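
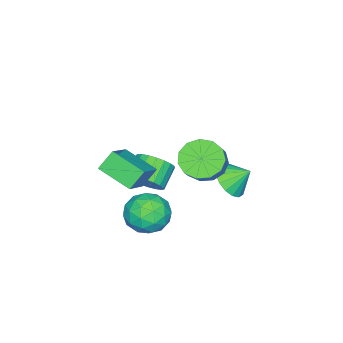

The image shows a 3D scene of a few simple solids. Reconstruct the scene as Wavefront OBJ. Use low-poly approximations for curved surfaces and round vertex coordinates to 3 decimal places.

v 0.327 -2.999 -2.789
v 0.886 -3.436 -2.056
v -0.247 -3.518 -1.239
v -0.807 -3.081 -1.971
v 0.924 -3.024 -1.962
v -0.209 -3.106 -1.145
v 0.859 -2.608 -2.011
v -0.275 -2.69 -1.194
v 0.702 -2.259 -2.195
v -0.432 -2.341 -1.377
v 0.479 -2.039 -2.481
v -0.654 -2.121 -1.663
v 0.231 -1.984 -2.82
v -0.903 -2.066 -2.003
v -0.001 -2.105 -3.154
v -1.135 -2.187 -2.337
v -0.176 -2.38 -3.425
v -1.31 -2.462 -2.607
v -0.264 -2.763 -3.585
v -1.398 -2.845 -2.768
v -0.25 -3.186 -3.608
v -1.384 -3.268 -2.791
v -0.137 -3.577 -3.49
v -1.27 -3.659 -2.672
v 0.057 -3.868 -3.25
v -1.076 -3.95 -2.433
v 0.298 -4.009 -2.93
v -0.836 -4.091 -2.113
v 0.544 -3.975 -2.586
v -0.59 -4.057 -1.769
v 0.752 -3.772 -2.277
v -0.382 -3.854 -1.46
v 1.849 2.553 0.839
v 2.29 3.265 0.189
v 1.531 3.427 1.581
v 1.811 3.23 0.025
v 1.341 3.041 0.047
v 0.987 2.739 0.25
v 0.831 2.395 0.589
v 0.908 2.087 0.985
v 1.2 1.886 1.347
v 1.641 1.837 1.593
v 2.13 1.953 1.666
v 2.554 2.205 1.55
v 2.817 2.538 1.271
v 2.858 2.874 0.893
v 2.668 3.136 0.502
v 2.163 -0.4 -2.448
v 3.17 -0.329 -3.151
v 2.89 -2.031 -1.569
v 3.897 -1.96 -2.272
v 3.695 -1.116 -1.4
v 3.246 -0.108 -1.943
v 2.814 -2.252 -2.777
v 2.365 -1.244 -3.32
v 3.573 -1.474 -3.354
v 4.117 -0.772 -2.503
v 1.943 -1.588 -2.217
v 2.487 -0.886 -1.366
v 2.602 -0.221 -2.877
v 3.458 -2.139 -1.843
v 3.339 -1.643 -1.331
v 3.931 -1.601 -1.744
v 2.647 -0.092 -2.167
v 3.239 -0.05 -2.58
v 3.548 -0.513 -1.55
v 2.821 -2.31 -2.14
v 3.413 -2.268 -2.553
v 2.129 -0.759 -2.976
v 2.721 -0.717 -3.389
v 2.512 -1.847 -3.17
v 3.431 -0.852 -3.409
v 3.859 -1.811 -2.893
v 3.222 -1.983 -3.189
v 2.958 -1.39 -3.509
v 3.751 -0.44 -2.909
v 4.179 -1.399 -2.392
v 4.06 -0.903 -1.88
v 3.796 -0.31 -2.199
v 3.988 -1.113 -3.028
v 1.881 -0.961 -2.328
v 2.309 -1.92 -1.811
v 2.264 -2.05 -2.521
v 2 -1.457 -2.84
v 2.201 -0.549 -1.827
v 2.629 -1.508 -1.311
v 3.102 -0.97 -1.211
v 2.838 -0.377 -1.531
v 2.072 -1.247 -1.692
v 2.655 1.688 2.296
v 3.261 0.83 2.048
v 4.351 1.273 3.176
v 3.745 2.132 3.424
v 3.45 1.282 1.688
v 4.54 1.726 2.815
v 3.386 1.864 1.521
v 4.476 2.308 2.648
v 3.09 2.39 1.6
v 4.18 2.834 2.728
v 2.656 2.693 1.9
v 3.746 3.137 3.028
v 2.222 2.677 2.326
v 3.312 3.121 3.454
v 1.925 2.347 2.743
v 3.015 2.791 3.87
v 1.86 1.808 3.017
v 2.95 2.252 4.145
v 2.048 1.231 3.063
v 3.138 1.674 4.191
v 2.428 0.799 2.865
v 3.518 1.242 3.993
v 2.88 0.649 2.487
v 3.97 1.093 3.615
v 0.525 -2.186 -1.309
v 0.419 -4.014 -0.638
v 2.117 -1.899 -0.276
v 2.012 -3.727 0.395
v 1.208 -2.573 -2.255
v 1.103 -4.401 -1.584
v 2.801 -2.286 -1.222
v 2.695 -4.114 -0.551
f 2 1 5
f 2 5 3
f 3 5 6
f 3 6 4
f 5 1 7
f 5 7 6
f 6 7 8
f 6 8 4
f 7 1 9
f 7 9 8
f 8 9 10
f 8 10 4
f 9 1 11
f 9 11 10
f 10 11 12
f 10 12 4
f 11 1 13
f 11 13 12
f 12 13 14
f 12 14 4
f 13 1 15
f 13 15 14
f 14 15 16
f 14 16 4
f 15 1 17
f 15 17 16
f 16 17 18
f 16 18 4
f 17 1 19
f 17 19 18
f 18 19 20
f 18 20 4
f 19 1 21
f 19 21 20
f 20 21 22
f 20 22 4
f 21 1 23
f 21 23 22
f 22 23 24
f 22 24 4
f 23 1 25
f 23 25 24
f 24 25 26
f 24 26 4
f 25 1 27
f 25 27 26
f 26 27 28
f 26 28 4
f 27 1 29
f 27 29 28
f 28 29 30
f 28 30 4
f 29 1 31
f 29 31 30
f 30 31 32
f 30 32 4
f 31 1 2
f 31 2 32
f 32 2 3
f 32 3 4
f 34 33 36
f 34 36 35
f 36 33 37
f 36 37 35
f 37 33 38
f 37 38 35
f 38 33 39
f 38 39 35
f 39 33 40
f 39 40 35
f 40 33 41
f 40 41 35
f 41 33 42
f 41 42 35
f 42 33 43
f 42 43 35
f 43 33 44
f 43 44 35
f 44 33 45
f 44 45 35
f 45 33 46
f 45 46 35
f 46 33 47
f 46 47 35
f 47 33 34
f 47 34 35
f 48 85 64
f 85 59 88
f 64 88 53
f 85 88 64
f 48 64 60
f 64 53 65
f 60 65 49
f 64 65 60
f 48 60 69
f 60 49 70
f 69 70 55
f 60 70 69
f 48 69 81
f 69 55 84
f 81 84 58
f 69 84 81
f 48 81 85
f 81 58 89
f 85 89 59
f 81 89 85
f 49 65 76
f 65 53 79
f 76 79 57
f 65 79 76
f 53 88 66
f 88 59 87
f 66 87 52
f 88 87 66
f 59 89 86
f 89 58 82
f 86 82 50
f 89 82 86
f 58 84 83
f 84 55 71
f 83 71 54
f 84 71 83
f 55 70 75
f 70 49 72
f 75 72 56
f 70 72 75
f 51 77 63
f 77 57 78
f 63 78 52
f 77 78 63
f 51 63 61
f 63 52 62
f 61 62 50
f 63 62 61
f 51 61 68
f 61 50 67
f 68 67 54
f 61 67 68
f 51 68 73
f 68 54 74
f 73 74 56
f 68 74 73
f 51 73 77
f 73 56 80
f 77 80 57
f 73 80 77
f 52 78 66
f 78 57 79
f 66 79 53
f 78 79 66
f 50 62 86
f 62 52 87
f 86 87 59
f 62 87 86
f 54 67 83
f 67 50 82
f 83 82 58
f 67 82 83
f 56 74 75
f 74 54 71
f 75 71 55
f 74 71 75
f 57 80 76
f 80 56 72
f 76 72 49
f 80 72 76
f 91 90 94
f 91 94 92
f 92 94 95
f 92 95 93
f 94 90 96
f 94 96 95
f 95 96 97
f 95 97 93
f 96 90 98
f 96 98 97
f 97 98 99
f 97 99 93
f 98 90 100
f 98 100 99
f 99 100 101
f 99 101 93
f 100 90 102
f 100 102 101
f 101 102 103
f 101 103 93
f 102 90 104
f 102 104 103
f 103 104 105
f 103 105 93
f 104 90 106
f 104 106 105
f 105 106 107
f 105 107 93
f 106 90 108
f 106 108 107
f 107 108 109
f 107 109 93
f 108 90 110
f 108 110 109
f 109 110 111
f 109 111 93
f 110 90 112
f 110 112 111
f 111 112 113
f 111 113 93
f 112 90 91
f 112 91 113
f 113 91 92
f 113 92 93
f 115 117 114
f 118 115 114
f 114 117 116
f 116 118 114
f 115 121 117
f 119 115 118
f 119 121 115
f 117 121 116
f 120 118 116
f 116 121 120
f 120 119 118
f 121 119 120



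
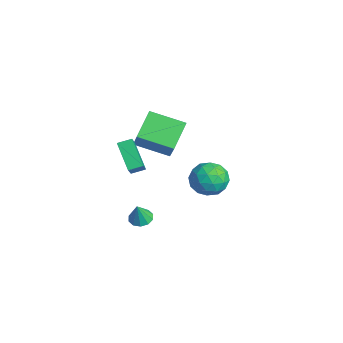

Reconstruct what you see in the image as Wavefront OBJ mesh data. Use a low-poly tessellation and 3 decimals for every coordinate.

v -0.51 -3.699 3.057
v 0.648 -4.231 4.27
v -0.386 -2.91 3.284
v 0.773 -3.443 4.497
v 0.847 -3.557 1.823
v 2.006 -4.09 3.036
v 0.972 -2.769 2.05
v 2.13 -3.301 3.263
v -4.88 3.221 -3.394
v -4.085 3.512 -4.301
v -3.615 1.808 -2.739
v -2.82 2.099 -3.646
v -3.019 2.896 -2.716
v -3.801 3.77 -3.121
v -3.899 1.55 -3.919
v -4.681 2.424 -4.324
v -3.479 2.48 -4.626
v -2.935 3.311 -3.882
v -4.765 2.009 -3.158
v -4.221 2.84 -2.414
v -4.594 3.491 -3.905
v -3.106 1.829 -3.135
v -3.223 2.298 -2.588
v -2.756 2.469 -3.122
v -4.427 3.642 -3.212
v -3.96 3.813 -3.745
v -3.333 3.451 -2.813
v -3.74 1.507 -3.295
v -3.273 1.678 -3.828
v -4.944 2.851 -3.918
v -4.477 3.022 -4.452
v -4.367 1.869 -4.227
v -3.77 3.055 -4.629
v -3.026 2.224 -4.244
v -3.661 1.902 -4.404
v -4.12 2.415 -4.642
v -3.451 3.544 -4.192
v -2.707 2.713 -3.807
v -2.824 3.181 -3.26
v -3.283 3.695 -3.499
v -3.094 2.937 -4.383
v -4.993 2.607 -3.233
v -4.249 1.776 -2.848
v -4.417 1.625 -3.541
v -4.876 2.139 -3.78
v -4.674 3.096 -2.796
v -3.93 2.265 -2.411
v -3.58 2.905 -2.398
v -4.039 3.418 -2.636
v -4.606 2.383 -2.657
v -0.311 -2.645 -2.865
v 0.354 -2.452 -2.969
v -0.029 -2.955 -1.635
v 0.135 -2.106 -2.831
v -0.255 -1.965 -2.706
v -0.666 -2.084 -2.643
v -0.941 -2.417 -2.664
v -0.976 -2.837 -2.762
v -0.756 -3.184 -2.9
v -0.366 -3.324 -3.024
v 0.045 -3.205 -3.088
v 0.32 -2.872 -3.067
v -2.702 -2.231 1.426
v -1.467 -2.435 2.921
v -3.821 -1.117 2.501
v -2.586 -1.321 3.996
v -1.614 -0.499 0.764
v -0.379 -0.703 2.259
v -2.733 0.615 1.839
v -1.498 0.411 3.334
f 2 4 1
f 5 2 1
f 1 4 3
f 3 5 1
f 2 8 4
f 6 2 5
f 6 8 2
f 4 8 3
f 7 5 3
f 3 8 7
f 7 6 5
f 8 6 7
f 9 46 25
f 46 20 49
f 25 49 14
f 46 49 25
f 9 25 21
f 25 14 26
f 21 26 10
f 25 26 21
f 9 21 30
f 21 10 31
f 30 31 16
f 21 31 30
f 9 30 42
f 30 16 45
f 42 45 19
f 30 45 42
f 9 42 46
f 42 19 50
f 46 50 20
f 42 50 46
f 10 26 37
f 26 14 40
f 37 40 18
f 26 40 37
f 14 49 27
f 49 20 48
f 27 48 13
f 49 48 27
f 20 50 47
f 50 19 43
f 47 43 11
f 50 43 47
f 19 45 44
f 45 16 32
f 44 32 15
f 45 32 44
f 16 31 36
f 31 10 33
f 36 33 17
f 31 33 36
f 12 38 24
f 38 18 39
f 24 39 13
f 38 39 24
f 12 24 22
f 24 13 23
f 22 23 11
f 24 23 22
f 12 22 29
f 22 11 28
f 29 28 15
f 22 28 29
f 12 29 34
f 29 15 35
f 34 35 17
f 29 35 34
f 12 34 38
f 34 17 41
f 38 41 18
f 34 41 38
f 13 39 27
f 39 18 40
f 27 40 14
f 39 40 27
f 11 23 47
f 23 13 48
f 47 48 20
f 23 48 47
f 15 28 44
f 28 11 43
f 44 43 19
f 28 43 44
f 17 35 36
f 35 15 32
f 36 32 16
f 35 32 36
f 18 41 37
f 41 17 33
f 37 33 10
f 41 33 37
f 52 51 54
f 52 54 53
f 54 51 55
f 54 55 53
f 55 51 56
f 55 56 53
f 56 51 57
f 56 57 53
f 57 51 58
f 57 58 53
f 58 51 59
f 58 59 53
f 59 51 60
f 59 60 53
f 60 51 61
f 60 61 53
f 61 51 62
f 61 62 53
f 62 51 52
f 62 52 53
f 64 66 63
f 67 64 63
f 63 66 65
f 65 67 63
f 64 70 66
f 68 64 67
f 68 70 64
f 66 70 65
f 69 67 65
f 65 70 69
f 69 68 67
f 70 68 69



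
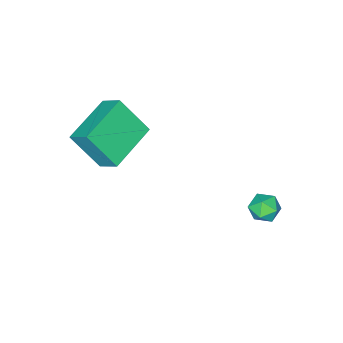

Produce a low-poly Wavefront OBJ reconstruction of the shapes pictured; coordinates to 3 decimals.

v -0.312 -1.676 1.871
v 0.19 -2.707 3.284
v -0.347 -0.793 2.527
v 0.156 -1.825 3.94
v 1.724 -1.275 1.44
v 2.227 -2.307 2.853
v 1.69 -0.393 2.096
v 2.192 -1.424 3.509
v -2.743 3.461 -1.228
v -2.148 3.162 -1.424
v -3.312 2.558 -1.576
v -2.717 2.259 -1.772
v -2.853 2.351 -1.098
v -2.501 2.909 -0.883
v -2.959 2.811 -2.117
v -2.607 3.369 -1.902
v -2.282 2.76 -1.974
v -2.216 2.476 -1.344
v -3.244 3.244 -1.656
v -3.178 2.96 -1.026
f 2 4 1
f 5 2 1
f 1 4 3
f 3 5 1
f 2 8 4
f 6 2 5
f 6 8 2
f 4 8 3
f 7 5 3
f 3 8 7
f 7 6 5
f 8 6 7
f 9 20 14
f 9 14 10
f 9 10 16
f 9 16 19
f 9 19 20
f 10 14 18
f 14 20 13
f 20 19 11
f 19 16 15
f 16 10 17
f 12 18 13
f 12 13 11
f 12 11 15
f 12 15 17
f 12 17 18
f 13 18 14
f 11 13 20
f 15 11 19
f 17 15 16
f 18 17 10



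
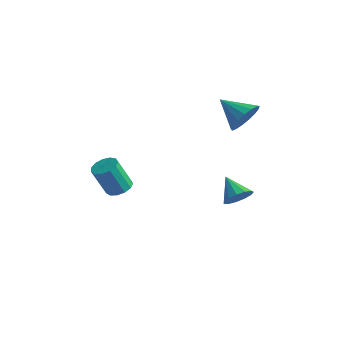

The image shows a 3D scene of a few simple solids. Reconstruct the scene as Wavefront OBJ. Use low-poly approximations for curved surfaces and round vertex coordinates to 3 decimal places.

v 2.034 -3.598 -0.645
v 2.474 -3.223 -0.395
v 2.086 -3.707 1.015
v 1.646 -4.082 0.765
v 2.176 -3.03 -0.411
v 1.788 -3.515 0.999
v 1.833 -3.018 -0.501
v 1.445 -3.503 0.909
v 1.554 -3.19 -0.637
v 1.166 -3.675 0.773
v 1.427 -3.492 -0.775
v 1.039 -3.976 0.634
v 1.493 -3.827 -0.872
v 1.105 -4.311 0.537
v 1.731 -4.089 -0.897
v 1.343 -4.573 0.513
v 2.065 -4.196 -0.842
v 1.677 -4.68 0.568
v 2.389 -4.112 -0.724
v 2.001 -4.596 0.686
v 2.601 -3.866 -0.581
v 2.213 -4.35 0.829
v 2.632 -3.534 -0.458
v 2.244 -4.018 0.951
v 4.595 1.619 2.248
v 4.967 1.917 3
v 3.265 1.501 2.952
v 4.833 2.271 2.805
v 4.644 2.476 2.483
v 4.444 2.484 2.106
v 4.279 2.294 1.763
v 4.186 1.95 1.53
v 4.187 1.529 1.462
v 4.282 1.129 1.574
v 4.448 0.841 1.84
v 4.648 0.731 2.2
v 4.836 0.825 2.571
v 4.969 1.1 2.867
v 5.016 1.494 3.022
v 4.452 1.417 -2.789
v 4.918 1.733 -2.308
v 3.448 1.743 -2.031
v 4.809 2.03 -2.58
v 4.588 2.133 -2.918
v 4.323 2.008 -3.215
v 4.099 1.696 -3.377
v 3.988 1.295 -3.352
v 4.024 0.932 -3.148
v 4.196 0.724 -2.831
v 4.449 0.736 -2.5
v 4.704 0.964 -2.261
v 4.878 1.336 -2.189
f 2 1 5
f 2 5 3
f 3 5 6
f 3 6 4
f 5 1 7
f 5 7 6
f 6 7 8
f 6 8 4
f 7 1 9
f 7 9 8
f 8 9 10
f 8 10 4
f 9 1 11
f 9 11 10
f 10 11 12
f 10 12 4
f 11 1 13
f 11 13 12
f 12 13 14
f 12 14 4
f 13 1 15
f 13 15 14
f 14 15 16
f 14 16 4
f 15 1 17
f 15 17 16
f 16 17 18
f 16 18 4
f 17 1 19
f 17 19 18
f 18 19 20
f 18 20 4
f 19 1 21
f 19 21 20
f 20 21 22
f 20 22 4
f 21 1 23
f 21 23 22
f 22 23 24
f 22 24 4
f 23 1 2
f 23 2 24
f 24 2 3
f 24 3 4
f 26 25 28
f 26 28 27
f 28 25 29
f 28 29 27
f 29 25 30
f 29 30 27
f 30 25 31
f 30 31 27
f 31 25 32
f 31 32 27
f 32 25 33
f 32 33 27
f 33 25 34
f 33 34 27
f 34 25 35
f 34 35 27
f 35 25 36
f 35 36 27
f 36 25 37
f 36 37 27
f 37 25 38
f 37 38 27
f 38 25 39
f 38 39 27
f 39 25 26
f 39 26 27
f 41 40 43
f 41 43 42
f 43 40 44
f 43 44 42
f 44 40 45
f 44 45 42
f 45 40 46
f 45 46 42
f 46 40 47
f 46 47 42
f 47 40 48
f 47 48 42
f 48 40 49
f 48 49 42
f 49 40 50
f 49 50 42
f 50 40 51
f 50 51 42
f 51 40 52
f 51 52 42
f 52 40 41
f 52 41 42



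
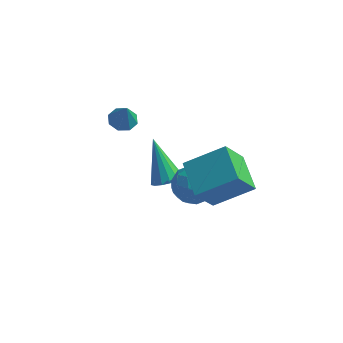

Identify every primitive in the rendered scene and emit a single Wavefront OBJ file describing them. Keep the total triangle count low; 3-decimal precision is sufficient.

v 0.924 2.363 -3.393
v 1.242 1.929 -3.028
v 0.056 3.077 -1.787
v 1.444 2.199 -3.039
v 1.506 2.512 -3.145
v 1.412 2.785 -3.317
v 1.187 2.945 -3.51
v 0.892 2.949 -3.671
v 0.605 2.796 -3.758
v 0.404 2.527 -3.747
v 0.341 2.214 -3.641
v 0.435 1.94 -3.469
v 0.66 1.78 -3.276
v 0.955 1.776 -3.115
v 3.262 1.047 -2.789
v 2.885 0.165 -1.471
v 2.34 2.198 -2.282
v 1.963 1.316 -0.965
v 4.637 1.764 -1.915
v 4.26 0.882 -0.598
v 3.715 2.915 -1.409
v 3.338 2.033 -0.091
v -0.954 2.601 -0.527
v -0.587 3.05 -0.507
v -0.666 2.319 0.507
v -0.994 3.157 -0.364
v -1.377 2.938 -0.317
v -1.513 2.522 -0.393
v -1.321 2.153 -0.547
v -0.915 2.046 -0.69
v -0.531 2.265 -0.737
v -0.396 2.681 -0.661
v 1.297 1.863 -3.237
v 1.743 2.516 -3.675
v 2.417 1.724 -2.305
v 2.863 2.377 -2.743
v 2.123 2.578 -2.264
v 1.431 2.664 -2.84
v 2.729 1.576 -3.14
v 2.037 1.662 -3.716
v 2.628 2.339 -3.616
v 2.253 2.958 -3.074
v 1.907 1.282 -2.906
v 1.532 1.901 -2.364
v 1.422 2.201 -3.538
v 2.738 2.039 -2.442
v 2.303 2.157 -2.16
v 2.565 2.541 -2.418
v 1.239 2.288 -3.047
v 1.501 2.672 -3.304
v 1.724 2.709 -2.475
v 2.659 1.568 -2.676
v 2.921 1.952 -2.933
v 1.595 1.699 -3.562
v 1.857 2.083 -3.82
v 2.436 1.531 -3.505
v 2.204 2.481 -3.76
v 2.862 2.4 -3.213
v 2.784 1.929 -3.446
v 2.377 1.979 -3.785
v 1.984 2.845 -3.442
v 2.642 2.764 -2.894
v 2.207 2.882 -2.612
v 1.8 2.932 -2.951
v 2.504 2.741 -3.407
v 1.518 1.476 -3.086
v 2.176 1.395 -2.538
v 2.36 1.308 -3.029
v 1.953 1.358 -3.368
v 1.298 1.84 -2.767
v 1.956 1.759 -2.22
v 1.783 2.261 -2.195
v 1.376 2.311 -2.534
v 1.656 1.499 -2.573
f 2 1 4
f 2 4 3
f 4 1 5
f 4 5 3
f 5 1 6
f 5 6 3
f 6 1 7
f 6 7 3
f 7 1 8
f 7 8 3
f 8 1 9
f 8 9 3
f 9 1 10
f 9 10 3
f 10 1 11
f 10 11 3
f 11 1 12
f 11 12 3
f 12 1 13
f 12 13 3
f 13 1 14
f 13 14 3
f 14 1 2
f 14 2 3
f 16 18 15
f 19 16 15
f 15 18 17
f 17 19 15
f 16 22 18
f 20 16 19
f 20 22 16
f 18 22 17
f 21 19 17
f 17 22 21
f 21 20 19
f 22 20 21
f 24 23 26
f 24 26 25
f 26 23 27
f 26 27 25
f 27 23 28
f 27 28 25
f 28 23 29
f 28 29 25
f 29 23 30
f 29 30 25
f 30 23 31
f 30 31 25
f 31 23 32
f 31 32 25
f 32 23 24
f 32 24 25
f 33 70 49
f 70 44 73
f 49 73 38
f 70 73 49
f 33 49 45
f 49 38 50
f 45 50 34
f 49 50 45
f 33 45 54
f 45 34 55
f 54 55 40
f 45 55 54
f 33 54 66
f 54 40 69
f 66 69 43
f 54 69 66
f 33 66 70
f 66 43 74
f 70 74 44
f 66 74 70
f 34 50 61
f 50 38 64
f 61 64 42
f 50 64 61
f 38 73 51
f 73 44 72
f 51 72 37
f 73 72 51
f 44 74 71
f 74 43 67
f 71 67 35
f 74 67 71
f 43 69 68
f 69 40 56
f 68 56 39
f 69 56 68
f 40 55 60
f 55 34 57
f 60 57 41
f 55 57 60
f 36 62 48
f 62 42 63
f 48 63 37
f 62 63 48
f 36 48 46
f 48 37 47
f 46 47 35
f 48 47 46
f 36 46 53
f 46 35 52
f 53 52 39
f 46 52 53
f 36 53 58
f 53 39 59
f 58 59 41
f 53 59 58
f 36 58 62
f 58 41 65
f 62 65 42
f 58 65 62
f 37 63 51
f 63 42 64
f 51 64 38
f 63 64 51
f 35 47 71
f 47 37 72
f 71 72 44
f 47 72 71
f 39 52 68
f 52 35 67
f 68 67 43
f 52 67 68
f 41 59 60
f 59 39 56
f 60 56 40
f 59 56 60
f 42 65 61
f 65 41 57
f 61 57 34
f 65 57 61



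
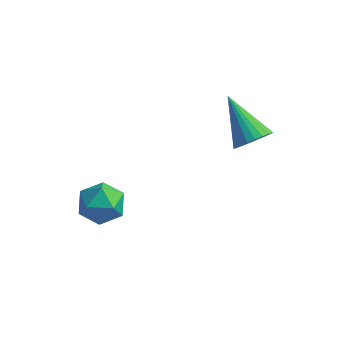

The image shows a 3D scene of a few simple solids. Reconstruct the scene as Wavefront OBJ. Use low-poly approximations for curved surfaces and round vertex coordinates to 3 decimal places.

v 1.706 2.812 -1.106
v 2.126 2.595 -0.461
v 0.274 3.768 0.146
v 2.254 2.872 -0.526
v 2.298 3.14 -0.68
v 2.253 3.358 -0.899
v 2.124 3.493 -1.149
v 1.931 3.524 -1.393
v 1.704 3.447 -1.593
v 1.478 3.273 -1.719
v 1.286 3.028 -1.752
v 1.159 2.751 -1.686
v 1.114 2.483 -1.533
v 1.16 2.265 -1.314
v 1.289 2.131 -1.063
v 1.482 2.1 -0.82
v 1.708 2.177 -0.62
v 1.935 2.351 -0.494
v -2.682 -0.7 -2.167
v -2.176 -0.721 -2.992
v -2.584 -2.259 -2.068
v -2.078 -2.28 -2.893
v -1.685 -1.905 -2.093
v -1.745 -0.941 -2.154
v -3.015 -2.039 -2.906
v -3.075 -1.075 -2.967
v -2.382 -1.548 -3.448
v -1.56 -1.465 -2.946
v -3.2 -1.515 -2.114
v -2.378 -1.432 -1.612
f 2 1 4
f 2 4 3
f 4 1 5
f 4 5 3
f 5 1 6
f 5 6 3
f 6 1 7
f 6 7 3
f 7 1 8
f 7 8 3
f 8 1 9
f 8 9 3
f 9 1 10
f 9 10 3
f 10 1 11
f 10 11 3
f 11 1 12
f 11 12 3
f 12 1 13
f 12 13 3
f 13 1 14
f 13 14 3
f 14 1 15
f 14 15 3
f 15 1 16
f 15 16 3
f 16 1 17
f 16 17 3
f 17 1 18
f 17 18 3
f 18 1 2
f 18 2 3
f 19 30 24
f 19 24 20
f 19 20 26
f 19 26 29
f 19 29 30
f 20 24 28
f 24 30 23
f 30 29 21
f 29 26 25
f 26 20 27
f 22 28 23
f 22 23 21
f 22 21 25
f 22 25 27
f 22 27 28
f 23 28 24
f 21 23 30
f 25 21 29
f 27 25 26
f 28 27 20



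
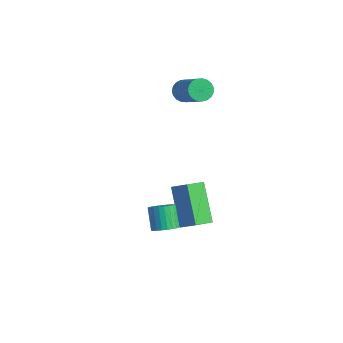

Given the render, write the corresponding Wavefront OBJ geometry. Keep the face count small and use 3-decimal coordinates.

v 1.534 0.037 -3.429
v 1.628 -0.967 -2.875
v 2.159 0.337 -2.99
v 2.253 -0.667 -2.437
v 2.787 -0.593 -4.783
v 2.881 -1.597 -4.23
v 3.412 -0.293 -4.345
v 3.506 -1.297 -3.791
v -0.597 1.705 0.312
v -0.304 2.131 0.095
v 1.09 1.78 1.292
v 0.797 1.355 1.508
v -0.424 2.236 0.265
v 0.97 1.885 1.462
v -0.573 2.249 0.443
v 0.821 1.899 1.64
v -0.727 2.168 0.599
v 0.667 1.818 1.795
v -0.858 2.007 0.704
v 0.536 1.657 1.901
v -0.944 1.794 0.742
v 0.45 1.444 1.939
v -0.97 1.566 0.705
v 0.424 1.216 1.902
v -0.931 1.361 0.601
v 0.462 1.011 1.797
v -0.835 1.216 0.446
v 0.559 0.866 1.643
v -0.698 1.156 0.268
v 0.696 0.806 1.465
v -0.543 1.19 0.098
v 0.851 0.84 1.294
v -0.397 1.314 -0.036
v 0.997 0.964 1.161
v -0.286 1.505 -0.109
v 1.108 1.155 1.088
v -0.229 1.731 -0.11
v 1.165 1.38 1.087
v -0.235 1.952 -0.037
v 1.159 1.602 1.159
v 4.226 -3.516 -1.959
v 4.661 -3.504 -1.622
v 4.049 -3.153 -0.844
v 3.614 -3.164 -1.181
v 4.667 -3.307 -1.706
v 4.056 -2.956 -0.928
v 4.607 -3.141 -1.828
v 3.995 -2.79 -1.05
v 4.489 -3.032 -1.97
v 3.877 -2.681 -1.193
v 4.33 -2.997 -2.111
v 3.718 -2.646 -1.333
v 4.156 -3.041 -2.228
v 3.544 -2.69 -1.45
v 3.992 -3.157 -2.304
v 3.38 -2.806 -1.527
v 3.864 -3.328 -2.328
v 3.252 -2.977 -1.55
v 3.791 -3.527 -2.296
v 3.179 -3.176 -1.518
v 3.784 -3.724 -2.212
v 3.173 -3.373 -1.434
v 3.845 -3.89 -2.09
v 3.233 -3.539 -1.312
v 3.963 -3.999 -1.947
v 3.351 -3.648 -1.17
v 4.122 -4.034 -1.807
v 3.51 -3.683 -1.029
v 4.296 -3.99 -1.69
v 3.684 -3.639 -0.912
v 4.46 -3.874 -1.613
v 3.848 -3.523 -0.836
v 4.588 -3.703 -1.59
v 3.976 -3.352 -0.812
f 2 4 1
f 5 2 1
f 1 4 3
f 3 5 1
f 2 8 4
f 6 2 5
f 6 8 2
f 4 8 3
f 7 5 3
f 3 8 7
f 7 6 5
f 8 6 7
f 10 9 13
f 10 13 11
f 11 13 14
f 11 14 12
f 13 9 15
f 13 15 14
f 14 15 16
f 14 16 12
f 15 9 17
f 15 17 16
f 16 17 18
f 16 18 12
f 17 9 19
f 17 19 18
f 18 19 20
f 18 20 12
f 19 9 21
f 19 21 20
f 20 21 22
f 20 22 12
f 21 9 23
f 21 23 22
f 22 23 24
f 22 24 12
f 23 9 25
f 23 25 24
f 24 25 26
f 24 26 12
f 25 9 27
f 25 27 26
f 26 27 28
f 26 28 12
f 27 9 29
f 27 29 28
f 28 29 30
f 28 30 12
f 29 9 31
f 29 31 30
f 30 31 32
f 30 32 12
f 31 9 33
f 31 33 32
f 32 33 34
f 32 34 12
f 33 9 35
f 33 35 34
f 34 35 36
f 34 36 12
f 35 9 37
f 35 37 36
f 36 37 38
f 36 38 12
f 37 9 39
f 37 39 38
f 38 39 40
f 38 40 12
f 39 9 10
f 39 10 40
f 40 10 11
f 40 11 12
f 42 41 45
f 42 45 43
f 43 45 46
f 43 46 44
f 45 41 47
f 45 47 46
f 46 47 48
f 46 48 44
f 47 41 49
f 47 49 48
f 48 49 50
f 48 50 44
f 49 41 51
f 49 51 50
f 50 51 52
f 50 52 44
f 51 41 53
f 51 53 52
f 52 53 54
f 52 54 44
f 53 41 55
f 53 55 54
f 54 55 56
f 54 56 44
f 55 41 57
f 55 57 56
f 56 57 58
f 56 58 44
f 57 41 59
f 57 59 58
f 58 59 60
f 58 60 44
f 59 41 61
f 59 61 60
f 60 61 62
f 60 62 44
f 61 41 63
f 61 63 62
f 62 63 64
f 62 64 44
f 63 41 65
f 63 65 64
f 64 65 66
f 64 66 44
f 65 41 67
f 65 67 66
f 66 67 68
f 66 68 44
f 67 41 69
f 67 69 68
f 68 69 70
f 68 70 44
f 69 41 71
f 69 71 70
f 70 71 72
f 70 72 44
f 71 41 73
f 71 73 72
f 72 73 74
f 72 74 44
f 73 41 42
f 73 42 74
f 74 42 43
f 74 43 44



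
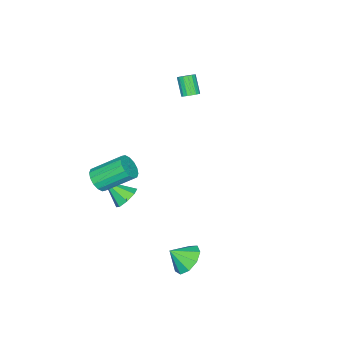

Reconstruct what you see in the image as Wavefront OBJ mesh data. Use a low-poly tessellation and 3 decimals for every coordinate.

v 3.379 2.389 -4.118
v 4.175 2.992 -4.068
v 3.901 1.631 -3.302
v 3.712 3.177 -3.599
v 3.093 2.993 -3.373
v 2.608 2.526 -3.496
v 2.483 1.996 -3.909
v 2.778 1.649 -4.42
v 3.353 1.649 -4.79
v 3.941 1.995 -4.845
v 4.265 2.525 -4.56
v 2.79 -3.503 -0.741
v 3.221 -2.955 -1.113
v 2.401 -1.509 0.069
v 1.97 -2.057 0.441
v 2.872 -2.978 -1.326
v 2.052 -1.532 -0.143
v 2.502 -3.142 -1.382
v 1.682 -1.696 -0.2
v 2.209 -3.403 -1.267
v 1.389 -1.957 -0.084
v 2.071 -3.69 -1.01
v 1.251 -2.244 0.172
v 2.126 -3.928 -0.682
v 1.307 -2.482 0.5
v 2.359 -4.051 -0.369
v 1.539 -2.605 0.813
v 2.708 -4.028 -0.157
v 1.888 -2.582 1.026
v 3.078 -3.864 -0.1
v 2.258 -2.418 1.082
v 3.371 -3.603 -0.216
v 2.551 -2.157 0.967
v 3.509 -3.316 -0.472
v 2.689 -1.87 0.71
v 3.453 -3.078 -0.8
v 2.634 -1.632 0.382
v 0.957 -2.948 -3.484
v 1.769 -2.877 -3.573
v 1.183 -4.232 -2.456
v 1.548 -2.533 -3.096
v 0.981 -2.433 -2.847
v 0.4 -2.635 -2.97
v 0.145 -3.02 -3.395
v 0.365 -3.363 -3.872
v 0.932 -3.463 -4.122
v 1.514 -3.262 -3.998
v -3.661 -1.767 2.509
v -3.357 -1.494 2.831
v -3.875 -2.101 3.833
v -4.179 -2.373 3.511
v -3.562 -1.354 2.81
v -4.08 -1.961 3.812
v -3.79 -1.309 2.72
v -4.307 -1.916 3.722
v -3.988 -1.369 2.582
v -4.505 -1.975 3.583
v -4.111 -1.519 2.427
v -4.629 -2.126 3.428
v -4.131 -1.727 2.291
v -4.649 -2.333 3.292
v -4.044 -1.943 2.205
v -4.561 -2.55 3.206
v -3.869 -2.119 2.188
v -4.386 -2.726 3.19
v -3.646 -2.215 2.246
v -4.164 -2.821 3.247
v -3.427 -2.207 2.363
v -3.944 -2.814 3.365
v -3.261 -2.099 2.515
v -3.779 -2.706 3.516
v -3.188 -1.915 2.664
v -3.705 -2.521 3.666
v -3.222 -1.696 2.779
v -3.74 -2.303 3.78
f 2 1 4
f 2 4 3
f 4 1 5
f 4 5 3
f 5 1 6
f 5 6 3
f 6 1 7
f 6 7 3
f 7 1 8
f 7 8 3
f 8 1 9
f 8 9 3
f 9 1 10
f 9 10 3
f 10 1 11
f 10 11 3
f 11 1 2
f 11 2 3
f 13 12 16
f 13 16 14
f 14 16 17
f 14 17 15
f 16 12 18
f 16 18 17
f 17 18 19
f 17 19 15
f 18 12 20
f 18 20 19
f 19 20 21
f 19 21 15
f 20 12 22
f 20 22 21
f 21 22 23
f 21 23 15
f 22 12 24
f 22 24 23
f 23 24 25
f 23 25 15
f 24 12 26
f 24 26 25
f 25 26 27
f 25 27 15
f 26 12 28
f 26 28 27
f 27 28 29
f 27 29 15
f 28 12 30
f 28 30 29
f 29 30 31
f 29 31 15
f 30 12 32
f 30 32 31
f 31 32 33
f 31 33 15
f 32 12 34
f 32 34 33
f 33 34 35
f 33 35 15
f 34 12 36
f 34 36 35
f 35 36 37
f 35 37 15
f 36 12 13
f 36 13 37
f 37 13 14
f 37 14 15
f 39 38 41
f 39 41 40
f 41 38 42
f 41 42 40
f 42 38 43
f 42 43 40
f 43 38 44
f 43 44 40
f 44 38 45
f 44 45 40
f 45 38 46
f 45 46 40
f 46 38 47
f 46 47 40
f 47 38 39
f 47 39 40
f 49 48 52
f 49 52 50
f 50 52 53
f 50 53 51
f 52 48 54
f 52 54 53
f 53 54 55
f 53 55 51
f 54 48 56
f 54 56 55
f 55 56 57
f 55 57 51
f 56 48 58
f 56 58 57
f 57 58 59
f 57 59 51
f 58 48 60
f 58 60 59
f 59 60 61
f 59 61 51
f 60 48 62
f 60 62 61
f 61 62 63
f 61 63 51
f 62 48 64
f 62 64 63
f 63 64 65
f 63 65 51
f 64 48 66
f 64 66 65
f 65 66 67
f 65 67 51
f 66 48 68
f 66 68 67
f 67 68 69
f 67 69 51
f 68 48 70
f 68 70 69
f 69 70 71
f 69 71 51
f 70 48 72
f 70 72 71
f 71 72 73
f 71 73 51
f 72 48 74
f 72 74 73
f 73 74 75
f 73 75 51
f 74 48 49
f 74 49 75
f 75 49 50
f 75 50 51



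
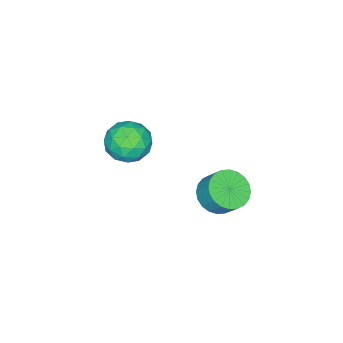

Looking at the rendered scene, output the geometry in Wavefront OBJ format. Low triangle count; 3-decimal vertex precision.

v -0.028 -0.283 0.467
v 0.774 -1.127 0.753
v -1.154 -1.633 -0.353
v -0.352 -2.477 -0.067
v -0.987 -1.937 0.795
v -0.291 -1.103 1.301
v -0.089 -1.657 -0.901
v 0.607 -0.823 -0.395
v 0.737 -1.976 -0.093
v 0.182 -2.149 0.956
v -0.562 -0.611 -0.556
v -1.117 -0.784 0.493
v 0.472 -0.587 0.682
v -0.852 -2.173 -0.282
v -1.225 -1.856 0.225
v -0.754 -2.352 0.393
v -0.154 -0.572 1.004
v 0.317 -1.068 1.172
v -0.718 -1.544 1.197
v -0.697 -1.692 -0.772
v -0.226 -2.188 -0.604
v 0.374 -0.408 0.007
v 0.845 -0.904 0.175
v 0.338 -1.216 -0.797
v 0.922 -1.581 0.353
v 0.26 -2.375 -0.129
v 0.414 -1.893 -0.619
v 0.823 -1.403 -0.322
v 0.595 -1.683 0.969
v -0.067 -2.476 0.487
v -0.44 -2.159 0.994
v -0.031 -1.669 1.291
v 0.573 -2.182 0.472
v -0.313 -0.284 -0.087
v -0.975 -1.077 -0.569
v -0.349 -1.091 -0.891
v 0.06 -0.601 -0.594
v -0.64 -0.385 0.529
v -1.302 -1.179 0.047
v -1.203 -1.357 0.722
v -0.794 -0.867 1.019
v -0.953 -0.578 -0.072
v -0.23 3.497 -0.928
v 0.813 3.387 -0.994
v 0.952 4.133 -0.039
v -0.09 4.243 0.028
v 0.751 3.711 -1.237
v 0.89 4.457 -0.282
v 0.54 4.002 -1.434
v 0.679 4.748 -0.479
v 0.211 4.216 -1.553
v 0.351 4.962 -0.598
v -0.184 4.32 -1.577
v -0.045 5.067 -0.622
v -0.586 4.3 -1.503
v -0.447 5.046 -0.548
v -0.934 4.157 -1.34
v -0.795 4.903 -0.385
v -1.175 3.913 -1.115
v -1.036 4.66 -0.16
v -1.272 3.607 -0.861
v -1.133 4.353 0.094
v -1.21 3.283 -0.618
v -1.071 4.029 0.337
v -0.999 2.992 -0.421
v -0.86 3.738 0.534
v -0.671 2.778 -0.302
v -0.531 3.524 0.653
v -0.275 2.673 -0.278
v -0.136 3.42 0.677
v 0.127 2.694 -0.352
v 0.266 3.44 0.603
v 0.475 2.837 -0.515
v 0.614 3.583 0.44
v 0.716 3.08 -0.74
v 0.855 3.827 0.215
f 1 38 17
f 38 12 41
f 17 41 6
f 38 41 17
f 1 17 13
f 17 6 18
f 13 18 2
f 17 18 13
f 1 13 22
f 13 2 23
f 22 23 8
f 13 23 22
f 1 22 34
f 22 8 37
f 34 37 11
f 22 37 34
f 1 34 38
f 34 11 42
f 38 42 12
f 34 42 38
f 2 18 29
f 18 6 32
f 29 32 10
f 18 32 29
f 6 41 19
f 41 12 40
f 19 40 5
f 41 40 19
f 12 42 39
f 42 11 35
f 39 35 3
f 42 35 39
f 11 37 36
f 37 8 24
f 36 24 7
f 37 24 36
f 8 23 28
f 23 2 25
f 28 25 9
f 23 25 28
f 4 30 16
f 30 10 31
f 16 31 5
f 30 31 16
f 4 16 14
f 16 5 15
f 14 15 3
f 16 15 14
f 4 14 21
f 14 3 20
f 21 20 7
f 14 20 21
f 4 21 26
f 21 7 27
f 26 27 9
f 21 27 26
f 4 26 30
f 26 9 33
f 30 33 10
f 26 33 30
f 5 31 19
f 31 10 32
f 19 32 6
f 31 32 19
f 3 15 39
f 15 5 40
f 39 40 12
f 15 40 39
f 7 20 36
f 20 3 35
f 36 35 11
f 20 35 36
f 9 27 28
f 27 7 24
f 28 24 8
f 27 24 28
f 10 33 29
f 33 9 25
f 29 25 2
f 33 25 29
f 44 43 47
f 44 47 45
f 45 47 48
f 45 48 46
f 47 43 49
f 47 49 48
f 48 49 50
f 48 50 46
f 49 43 51
f 49 51 50
f 50 51 52
f 50 52 46
f 51 43 53
f 51 53 52
f 52 53 54
f 52 54 46
f 53 43 55
f 53 55 54
f 54 55 56
f 54 56 46
f 55 43 57
f 55 57 56
f 56 57 58
f 56 58 46
f 57 43 59
f 57 59 58
f 58 59 60
f 58 60 46
f 59 43 61
f 59 61 60
f 60 61 62
f 60 62 46
f 61 43 63
f 61 63 62
f 62 63 64
f 62 64 46
f 63 43 65
f 63 65 64
f 64 65 66
f 64 66 46
f 65 43 67
f 65 67 66
f 66 67 68
f 66 68 46
f 67 43 69
f 67 69 68
f 68 69 70
f 68 70 46
f 69 43 71
f 69 71 70
f 70 71 72
f 70 72 46
f 71 43 73
f 71 73 72
f 72 73 74
f 72 74 46
f 73 43 75
f 73 75 74
f 74 75 76
f 74 76 46
f 75 43 44
f 75 44 76
f 76 44 45
f 76 45 46



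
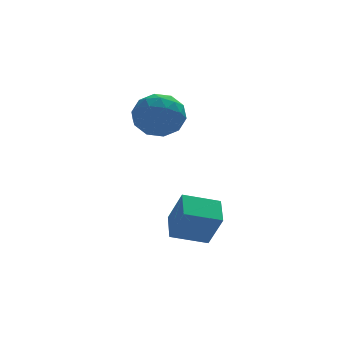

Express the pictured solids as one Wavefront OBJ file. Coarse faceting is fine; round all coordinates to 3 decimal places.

v -2.129 3.833 1.781
v -1.225 4.422 2.328
v -1.875 2.318 2.992
v -0.971 2.907 3.539
v -2.109 3.297 3.663
v -2.266 4.234 2.914
v -0.834 2.506 2.406
v -0.991 3.443 1.657
v -0.425 3.602 2.714
v -1.212 4.09 3.49
v -1.888 2.65 1.83
v -2.675 3.138 2.606
v -1.699 4.261 1.948
v -1.401 2.479 3.372
v -2.069 2.709 3.445
v -1.538 3.055 3.766
v -2.311 4.15 2.293
v -1.78 4.496 2.614
v -2.299 3.835 3.399
v -1.32 2.244 2.706
v -0.789 2.59 3.027
v -1.562 3.685 1.554
v -1.031 4.031 1.875
v -0.801 2.905 1.921
v -0.698 4.124 2.496
v -0.548 3.234 3.208
v -0.468 2.999 2.542
v -0.56 3.549 2.102
v -1.161 4.412 2.953
v -1.011 3.521 3.665
v -1.68 3.751 3.737
v -1.772 4.301 3.297
v -0.69 3.93 3.18
v -2.089 3.219 1.655
v -1.939 2.328 2.367
v -1.328 2.439 2.023
v -1.42 2.989 1.583
v -2.552 3.506 2.112
v -2.402 2.616 2.824
v -2.54 3.191 3.218
v -2.632 3.741 2.778
v -2.41 2.81 2.14
v -1.804 -0.601 -2.545
v -1.348 -1.262 -1.024
v -1.642 0.673 -2.041
v -1.186 0.012 -0.519
v -0.234 -0.612 -3.021
v 0.222 -1.273 -1.499
v -0.072 0.662 -2.516
v 0.384 0.001 -0.995
f 1 38 17
f 38 12 41
f 17 41 6
f 38 41 17
f 1 17 13
f 17 6 18
f 13 18 2
f 17 18 13
f 1 13 22
f 13 2 23
f 22 23 8
f 13 23 22
f 1 22 34
f 22 8 37
f 34 37 11
f 22 37 34
f 1 34 38
f 34 11 42
f 38 42 12
f 34 42 38
f 2 18 29
f 18 6 32
f 29 32 10
f 18 32 29
f 6 41 19
f 41 12 40
f 19 40 5
f 41 40 19
f 12 42 39
f 42 11 35
f 39 35 3
f 42 35 39
f 11 37 36
f 37 8 24
f 36 24 7
f 37 24 36
f 8 23 28
f 23 2 25
f 28 25 9
f 23 25 28
f 4 30 16
f 30 10 31
f 16 31 5
f 30 31 16
f 4 16 14
f 16 5 15
f 14 15 3
f 16 15 14
f 4 14 21
f 14 3 20
f 21 20 7
f 14 20 21
f 4 21 26
f 21 7 27
f 26 27 9
f 21 27 26
f 4 26 30
f 26 9 33
f 30 33 10
f 26 33 30
f 5 31 19
f 31 10 32
f 19 32 6
f 31 32 19
f 3 15 39
f 15 5 40
f 39 40 12
f 15 40 39
f 7 20 36
f 20 3 35
f 36 35 11
f 20 35 36
f 9 27 28
f 27 7 24
f 28 24 8
f 27 24 28
f 10 33 29
f 33 9 25
f 29 25 2
f 33 25 29
f 44 46 43
f 47 44 43
f 43 46 45
f 45 47 43
f 44 50 46
f 48 44 47
f 48 50 44
f 46 50 45
f 49 47 45
f 45 50 49
f 49 48 47
f 50 48 49



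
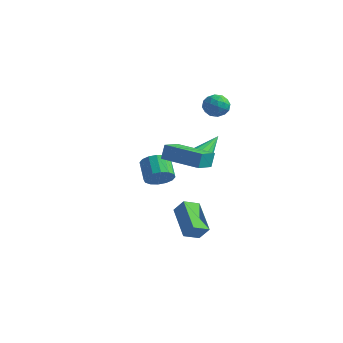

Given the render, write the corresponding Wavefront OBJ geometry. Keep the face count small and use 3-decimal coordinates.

v 1.915 -0.806 -4.467
v 0.458 0.266 -3.546
v 2.283 0.027 -4.855
v 0.825 1.099 -3.933
v 2.475 -0.699 -3.707
v 1.017 0.373 -2.785
v 2.842 0.134 -4.094
v 1.385 1.206 -3.173
v 2.043 -2.728 1.833
v 2.033 -2.436 2.652
v 1.962 -1.61 1.434
v 1.952 -1.318 2.253
v 4.188 -2.582 1.807
v 4.178 -2.29 2.626
v 4.107 -1.464 1.408
v 4.097 -1.172 2.227
v 0.155 3.094 2.741
v 0.522 3.637 2.342
v 1.158 2.943 3.458
v 1.525 3.486 3.059
v 0.935 3.676 3.512
v 0.315 3.769 3.069
v 1.365 2.811 2.731
v 0.745 2.904 2.288
v 1.269 3.463 2.335
v 1.004 3.997 2.819
v 0.676 2.583 2.981
v 0.411 3.117 3.465
v 0.25 3.378 2.479
v 1.43 3.202 3.321
v 1.083 3.313 3.588
v 1.299 3.632 3.353
v 0.129 3.456 2.906
v 0.345 3.775 2.672
v 0.588 3.798 3.36
v 1.335 2.805 3.128
v 1.551 3.124 2.894
v 0.381 2.948 2.447
v 0.597 3.267 2.212
v 1.092 2.782 2.44
v 0.905 3.595 2.24
v 1.495 3.507 2.661
v 1.401 3.11 2.469
v 1.036 3.165 2.208
v 0.749 3.909 2.524
v 1.339 3.821 2.946
v 0.993 3.932 3.212
v 0.628 3.987 2.952
v 1.189 3.807 2.52
v 0.341 2.759 2.854
v 0.931 2.671 3.276
v 1.052 2.593 2.848
v 0.687 2.648 2.588
v 0.185 3.073 3.139
v 0.775 2.985 3.56
v 0.644 3.415 3.592
v 0.279 3.47 3.331
v 0.491 2.773 3.28
v 2.552 -0.431 1.107
v 2.978 -0.177 0.627
v 2.448 1.311 1.933
v 2.65 -0.133 0.492
v 2.296 -0.169 0.522
v 2.01 -0.274 0.709
v 1.87 -0.422 1.003
v 1.913 -0.572 1.324
v 2.127 -0.684 1.587
v 2.454 -0.728 1.722
v 2.809 -0.693 1.692
v 3.094 -0.587 1.505
v 3.234 -0.439 1.211
v 3.192 -0.289 0.89
v -2.042 2.27 -2.892
v -1.692 1.951 -2.198
v -2.529 2.65 -1.454
v -2.878 2.97 -2.148
v -1.465 2.312 -2.282
v -2.302 3.011 -1.539
v -1.393 2.662 -2.53
v -2.229 3.361 -1.786
v -1.494 2.907 -2.874
v -2.331 3.606 -2.131
v -1.742 2.981 -3.224
v -2.579 3.681 -2.48
v -2.07 2.865 -3.484
v -2.907 3.565 -2.74
v -2.391 2.59 -3.586
v -3.228 3.289 -2.842
v -2.618 2.229 -3.501
v -3.455 2.928 -2.758
v -2.691 1.879 -3.254
v -3.527 2.578 -2.51
v -2.589 1.634 -2.909
v -3.426 2.333 -2.166
v -2.341 1.559 -2.56
v -3.178 2.259 -1.816
v -2.013 1.675 -2.3
v -2.85 2.375 -1.556
f 2 4 1
f 5 2 1
f 1 4 3
f 3 5 1
f 2 8 4
f 6 2 5
f 6 8 2
f 4 8 3
f 7 5 3
f 3 8 7
f 7 6 5
f 8 6 7
f 10 12 9
f 13 10 9
f 9 12 11
f 11 13 9
f 10 16 12
f 14 10 13
f 14 16 10
f 12 16 11
f 15 13 11
f 11 16 15
f 15 14 13
f 16 14 15
f 17 54 33
f 54 28 57
f 33 57 22
f 54 57 33
f 17 33 29
f 33 22 34
f 29 34 18
f 33 34 29
f 17 29 38
f 29 18 39
f 38 39 24
f 29 39 38
f 17 38 50
f 38 24 53
f 50 53 27
f 38 53 50
f 17 50 54
f 50 27 58
f 54 58 28
f 50 58 54
f 18 34 45
f 34 22 48
f 45 48 26
f 34 48 45
f 22 57 35
f 57 28 56
f 35 56 21
f 57 56 35
f 28 58 55
f 58 27 51
f 55 51 19
f 58 51 55
f 27 53 52
f 53 24 40
f 52 40 23
f 53 40 52
f 24 39 44
f 39 18 41
f 44 41 25
f 39 41 44
f 20 46 32
f 46 26 47
f 32 47 21
f 46 47 32
f 20 32 30
f 32 21 31
f 30 31 19
f 32 31 30
f 20 30 37
f 30 19 36
f 37 36 23
f 30 36 37
f 20 37 42
f 37 23 43
f 42 43 25
f 37 43 42
f 20 42 46
f 42 25 49
f 46 49 26
f 42 49 46
f 21 47 35
f 47 26 48
f 35 48 22
f 47 48 35
f 19 31 55
f 31 21 56
f 55 56 28
f 31 56 55
f 23 36 52
f 36 19 51
f 52 51 27
f 36 51 52
f 25 43 44
f 43 23 40
f 44 40 24
f 43 40 44
f 26 49 45
f 49 25 41
f 45 41 18
f 49 41 45
f 60 59 62
f 60 62 61
f 62 59 63
f 62 63 61
f 63 59 64
f 63 64 61
f 64 59 65
f 64 65 61
f 65 59 66
f 65 66 61
f 66 59 67
f 66 67 61
f 67 59 68
f 67 68 61
f 68 59 69
f 68 69 61
f 69 59 70
f 69 70 61
f 70 59 71
f 70 71 61
f 71 59 72
f 71 72 61
f 72 59 60
f 72 60 61
f 74 73 77
f 74 77 75
f 75 77 78
f 75 78 76
f 77 73 79
f 77 79 78
f 78 79 80
f 78 80 76
f 79 73 81
f 79 81 80
f 80 81 82
f 80 82 76
f 81 73 83
f 81 83 82
f 82 83 84
f 82 84 76
f 83 73 85
f 83 85 84
f 84 85 86
f 84 86 76
f 85 73 87
f 85 87 86
f 86 87 88
f 86 88 76
f 87 73 89
f 87 89 88
f 88 89 90
f 88 90 76
f 89 73 91
f 89 91 90
f 90 91 92
f 90 92 76
f 91 73 93
f 91 93 92
f 92 93 94
f 92 94 76
f 93 73 95
f 93 95 94
f 94 95 96
f 94 96 76
f 95 73 97
f 95 97 96
f 96 97 98
f 96 98 76
f 97 73 74
f 97 74 98
f 98 74 75
f 98 75 76



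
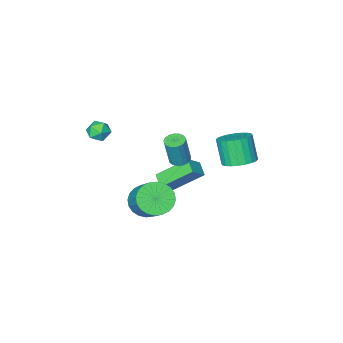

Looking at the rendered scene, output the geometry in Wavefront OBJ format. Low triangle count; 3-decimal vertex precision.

v -1.175 -1.482 -4.387
v -2.487 -0.464 -3.02
v -0.974 -0.705 -4.771
v -2.285 0.313 -3.404
v -0.355 -1.353 -3.696
v -1.666 -0.335 -2.329
v -0.153 -0.576 -4.08
v -1.465 0.442 -2.713
v -0.769 0.329 -1.48
v -0.392 0.744 -1.582
v -0.033 0.826 0.078
v -0.411 0.411 0.18
v -0.626 0.878 -1.538
v -0.267 0.96 0.122
v -0.893 0.886 -1.481
v -0.534 0.968 0.179
v -1.131 0.766 -1.423
v -0.772 0.848 0.236
v -1.287 0.546 -1.379
v -0.928 0.628 0.281
v -1.324 0.277 -1.357
v -0.965 0.359 0.302
v -1.234 0.019 -1.364
v -0.875 0.101 0.296
v -1.037 -0.167 -1.397
v -0.679 -0.085 0.262
v -0.78 -0.24 -1.449
v -0.421 -0.158 0.21
v -0.52 -0.183 -1.509
v -0.161 -0.101 0.151
v -0.317 -0.008 -1.561
v 0.042 0.074 0.099
v -0.218 0.244 -1.595
v 0.141 0.326 0.065
v -0.245 0.515 -1.602
v 0.114 0.597 0.057
v 3.97 0.694 2.682
v 4.388 0.32 2.292
v 3.172 -0.06 2.548
v 3.59 -0.434 2.158
v 3.712 -0.372 2.828
v 4.205 0.094 2.911
v 3.355 0.166 1.929
v 3.848 0.632 2.012
v 4.008 -0.007 1.827
v 4.229 -0.339 2.382
v 3.331 0.599 2.458
v 3.552 0.267 3.013
v 2.371 2.303 -2.022
v 3.242 1.89 -1.844
v 3.68 3.444 -0.38
v 2.809 3.857 -0.558
v 3.33 2.131 -2.127
v 3.768 3.686 -0.663
v 3.273 2.399 -2.394
v 3.711 3.953 -0.93
v 3.078 2.652 -2.604
v 3.516 4.206 -1.14
v 2.776 2.851 -2.726
v 3.213 4.406 -1.262
v 2.412 2.968 -2.741
v 2.85 4.523 -1.277
v 2.042 2.983 -2.646
v 2.479 4.538 -1.182
v 1.722 2.894 -2.456
v 2.159 4.449 -0.992
v 1.5 2.716 -2.2
v 1.938 4.27 -0.736
v 1.412 2.474 -1.917
v 1.85 4.029 -0.453
v 1.469 2.207 -1.65
v 1.907 3.761 -0.186
v 1.664 1.954 -1.44
v 2.102 3.508 0.024
v 1.967 1.754 -1.318
v 2.404 3.309 0.146
v 2.33 1.637 -1.303
v 2.768 3.192 0.161
v 2.701 1.622 -1.398
v 3.138 3.177 0.066
v 3.021 1.711 -1.588
v 3.458 3.266 -0.124
v -2.957 2.51 -1.146
v -2.184 2.026 -1.328
v -2.291 1.325 0.084
v -3.063 1.81 0.266
v -2.046 2.322 -1.171
v -2.153 1.622 0.242
v -2.047 2.647 -1.01
v -2.154 1.947 0.403
v -2.186 2.952 -0.869
v -2.293 2.251 0.543
v -2.443 3.189 -0.771
v -2.55 2.488 0.641
v -2.778 3.322 -0.73
v -2.884 2.622 0.682
v -3.14 3.332 -0.752
v -3.246 2.632 0.66
v -3.474 3.217 -0.834
v -3.581 2.517 0.578
v -3.729 2.995 -0.964
v -3.836 2.294 0.448
v -3.867 2.698 -1.122
v -3.974 1.998 0.291
v -3.866 2.373 -1.283
v -3.973 1.673 0.13
v -3.727 2.069 -1.423
v -3.834 1.368 -0.011
v -3.47 1.832 -1.521
v -3.577 1.131 -0.109
v -3.136 1.698 -1.562
v -3.242 0.998 -0.15
v -2.774 1.688 -1.54
v -2.88 0.988 -0.128
v -2.439 1.803 -1.458
v -2.546 1.103 -0.046
f 2 4 1
f 5 2 1
f 1 4 3
f 3 5 1
f 2 8 4
f 6 2 5
f 6 8 2
f 4 8 3
f 7 5 3
f 3 8 7
f 7 6 5
f 8 6 7
f 10 9 13
f 10 13 11
f 11 13 14
f 11 14 12
f 13 9 15
f 13 15 14
f 14 15 16
f 14 16 12
f 15 9 17
f 15 17 16
f 16 17 18
f 16 18 12
f 17 9 19
f 17 19 18
f 18 19 20
f 18 20 12
f 19 9 21
f 19 21 20
f 20 21 22
f 20 22 12
f 21 9 23
f 21 23 22
f 22 23 24
f 22 24 12
f 23 9 25
f 23 25 24
f 24 25 26
f 24 26 12
f 25 9 27
f 25 27 26
f 26 27 28
f 26 28 12
f 27 9 29
f 27 29 28
f 28 29 30
f 28 30 12
f 29 9 31
f 29 31 30
f 30 31 32
f 30 32 12
f 31 9 33
f 31 33 32
f 32 33 34
f 32 34 12
f 33 9 35
f 33 35 34
f 34 35 36
f 34 36 12
f 35 9 10
f 35 10 36
f 36 10 11
f 36 11 12
f 37 48 42
f 37 42 38
f 37 38 44
f 37 44 47
f 37 47 48
f 38 42 46
f 42 48 41
f 48 47 39
f 47 44 43
f 44 38 45
f 40 46 41
f 40 41 39
f 40 39 43
f 40 43 45
f 40 45 46
f 41 46 42
f 39 41 48
f 43 39 47
f 45 43 44
f 46 45 38
f 50 49 53
f 50 53 51
f 51 53 54
f 51 54 52
f 53 49 55
f 53 55 54
f 54 55 56
f 54 56 52
f 55 49 57
f 55 57 56
f 56 57 58
f 56 58 52
f 57 49 59
f 57 59 58
f 58 59 60
f 58 60 52
f 59 49 61
f 59 61 60
f 60 61 62
f 60 62 52
f 61 49 63
f 61 63 62
f 62 63 64
f 62 64 52
f 63 49 65
f 63 65 64
f 64 65 66
f 64 66 52
f 65 49 67
f 65 67 66
f 66 67 68
f 66 68 52
f 67 49 69
f 67 69 68
f 68 69 70
f 68 70 52
f 69 49 71
f 69 71 70
f 70 71 72
f 70 72 52
f 71 49 73
f 71 73 72
f 72 73 74
f 72 74 52
f 73 49 75
f 73 75 74
f 74 75 76
f 74 76 52
f 75 49 77
f 75 77 76
f 76 77 78
f 76 78 52
f 77 49 79
f 77 79 78
f 78 79 80
f 78 80 52
f 79 49 81
f 79 81 80
f 80 81 82
f 80 82 52
f 81 49 50
f 81 50 82
f 82 50 51
f 82 51 52
f 84 83 87
f 84 87 85
f 85 87 88
f 85 88 86
f 87 83 89
f 87 89 88
f 88 89 90
f 88 90 86
f 89 83 91
f 89 91 90
f 90 91 92
f 90 92 86
f 91 83 93
f 91 93 92
f 92 93 94
f 92 94 86
f 93 83 95
f 93 95 94
f 94 95 96
f 94 96 86
f 95 83 97
f 95 97 96
f 96 97 98
f 96 98 86
f 97 83 99
f 97 99 98
f 98 99 100
f 98 100 86
f 99 83 101
f 99 101 100
f 100 101 102
f 100 102 86
f 101 83 103
f 101 103 102
f 102 103 104
f 102 104 86
f 103 83 105
f 103 105 104
f 104 105 106
f 104 106 86
f 105 83 107
f 105 107 106
f 106 107 108
f 106 108 86
f 107 83 109
f 107 109 108
f 108 109 110
f 108 110 86
f 109 83 111
f 109 111 110
f 110 111 112
f 110 112 86
f 111 83 113
f 111 113 112
f 112 113 114
f 112 114 86
f 113 83 115
f 113 115 114
f 114 115 116
f 114 116 86
f 115 83 84
f 115 84 116
f 116 84 85
f 116 85 86



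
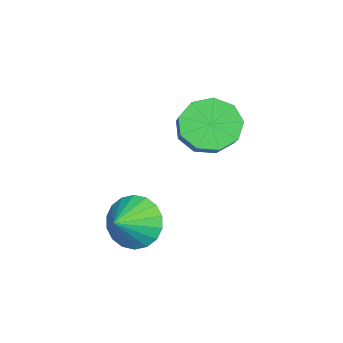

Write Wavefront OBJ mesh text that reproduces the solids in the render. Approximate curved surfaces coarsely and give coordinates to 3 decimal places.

v 2.052 -0.429 -0.672
v 2.601 0.01 -1.233
v 2.868 -0.831 -0.188
v 2.552 0.272 -0.934
v 2.405 0.394 -0.582
v 2.187 0.354 -0.248
v 1.943 0.158 0.002
v 1.72 -0.154 0.118
v 1.563 -0.52 0.079
v 1.503 -0.868 -0.11
v 1.552 -1.13 -0.409
v 1.699 -1.252 -0.761
v 1.917 -1.212 -1.095
v 2.161 -1.016 -1.345
v 2.384 -0.704 -1.461
v 2.541 -0.338 -1.422
v -0.733 1.146 1.495
v -0.265 1.454 0.791
v 0.881 1.703 1.66
v 0.413 1.394 2.365
v -0.57 1.916 1.06
v 0.576 2.165 1.93
v -0.951 2.018 1.533
v 0.195 2.267 2.402
v -1.23 1.711 1.988
v -0.084 1.96 2.858
v -1.276 1.14 2.213
v -0.13 1.389 3.082
v -1.069 0.571 2.102
v 0.077 0.82 2.971
v -0.704 0.271 1.707
v 0.442 0.52 2.576
v -0.353 0.38 1.213
v 0.793 0.629 2.083
v -0.179 0.847 0.851
v 0.966 1.096 1.721
f 2 1 4
f 2 4 3
f 4 1 5
f 4 5 3
f 5 1 6
f 5 6 3
f 6 1 7
f 6 7 3
f 7 1 8
f 7 8 3
f 8 1 9
f 8 9 3
f 9 1 10
f 9 10 3
f 10 1 11
f 10 11 3
f 11 1 12
f 11 12 3
f 12 1 13
f 12 13 3
f 13 1 14
f 13 14 3
f 14 1 15
f 14 15 3
f 15 1 16
f 15 16 3
f 16 1 2
f 16 2 3
f 18 17 21
f 18 21 19
f 19 21 22
f 19 22 20
f 21 17 23
f 21 23 22
f 22 23 24
f 22 24 20
f 23 17 25
f 23 25 24
f 24 25 26
f 24 26 20
f 25 17 27
f 25 27 26
f 26 27 28
f 26 28 20
f 27 17 29
f 27 29 28
f 28 29 30
f 28 30 20
f 29 17 31
f 29 31 30
f 30 31 32
f 30 32 20
f 31 17 33
f 31 33 32
f 32 33 34
f 32 34 20
f 33 17 35
f 33 35 34
f 34 35 36
f 34 36 20
f 35 17 18
f 35 18 36
f 36 18 19
f 36 19 20



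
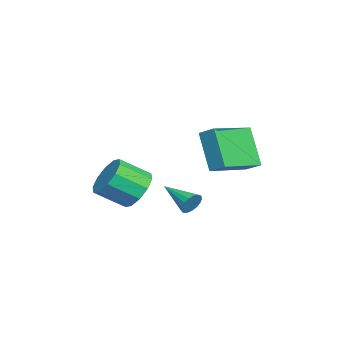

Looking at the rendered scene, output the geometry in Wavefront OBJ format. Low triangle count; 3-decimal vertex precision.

v -2.927 -0.648 -1.072
v -1.978 -0.456 -1.129
v -1.684 -1.661 -0.285
v -2.633 -1.852 -0.228
v -2.195 -0.172 -0.648
v -1.901 -1.377 0.196
v -2.692 -0.07 -0.329
v -2.399 -1.275 0.515
v -3.279 -0.188 -0.294
v -2.985 -1.393 0.55
v -3.731 -0.482 -0.556
v -3.437 -1.687 0.288
v -3.876 -0.839 -1.015
v -3.582 -2.044 -0.171
v -3.659 -1.123 -1.496
v -3.365 -2.328 -0.652
v -3.161 -1.225 -1.815
v -2.868 -2.43 -0.971
v -2.575 -1.107 -1.85
v -2.281 -2.312 -1.006
v -2.123 -0.813 -1.588
v -1.829 -2.018 -0.744
v -2.654 2.159 0.219
v -3.586 1.637 1.862
v -4.188 3.439 -0.244
v -5.119 2.917 1.399
v -2.261 2.783 0.641
v -3.192 2.261 2.284
v -3.794 4.063 0.178
v -4.726 3.541 1.821
v -1.401 1.61 -1.033
v -1.066 1.538 -0.616
v -2.279 0.45 -0.527
v -1.239 1.708 -0.528
v -1.45 1.855 -0.555
v -1.649 1.947 -0.691
v -1.792 1.961 -0.906
v -1.845 1.894 -1.15
v -1.797 1.763 -1.368
v -1.658 1.596 -1.508
v -1.46 1.433 -1.54
v -1.249 1.31 -1.456
v -1.073 1.256 -1.275
v -0.972 1.283 -1.038
v -0.969 1.385 -0.801
f 2 1 5
f 2 5 3
f 3 5 6
f 3 6 4
f 5 1 7
f 5 7 6
f 6 7 8
f 6 8 4
f 7 1 9
f 7 9 8
f 8 9 10
f 8 10 4
f 9 1 11
f 9 11 10
f 10 11 12
f 10 12 4
f 11 1 13
f 11 13 12
f 12 13 14
f 12 14 4
f 13 1 15
f 13 15 14
f 14 15 16
f 14 16 4
f 15 1 17
f 15 17 16
f 16 17 18
f 16 18 4
f 17 1 19
f 17 19 18
f 18 19 20
f 18 20 4
f 19 1 21
f 19 21 20
f 20 21 22
f 20 22 4
f 21 1 2
f 21 2 22
f 22 2 3
f 22 3 4
f 24 26 23
f 27 24 23
f 23 26 25
f 25 27 23
f 24 30 26
f 28 24 27
f 28 30 24
f 26 30 25
f 29 27 25
f 25 30 29
f 29 28 27
f 30 28 29
f 32 31 34
f 32 34 33
f 34 31 35
f 34 35 33
f 35 31 36
f 35 36 33
f 36 31 37
f 36 37 33
f 37 31 38
f 37 38 33
f 38 31 39
f 38 39 33
f 39 31 40
f 39 40 33
f 40 31 41
f 40 41 33
f 41 31 42
f 41 42 33
f 42 31 43
f 42 43 33
f 43 31 44
f 43 44 33
f 44 31 45
f 44 45 33
f 45 31 32
f 45 32 33



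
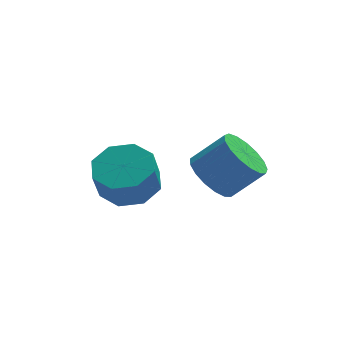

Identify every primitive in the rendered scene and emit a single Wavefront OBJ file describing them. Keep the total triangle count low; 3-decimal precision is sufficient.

v 0.609 1.655 -0.235
v 1.61 1.907 0.083
v 1.351 1.458 1.253
v 0.351 1.205 0.935
v 1.075 2.525 0.202
v 0.816 2.076 1.372
v 0.267 2.634 0.065
v 0.008 2.185 1.235
v -0.34 2.169 -0.248
v -0.599 1.72 0.922
v -0.391 1.402 -0.553
v -0.65 0.953 0.617
v 0.144 0.784 -0.672
v -0.115 0.335 0.498
v 0.952 0.675 -0.535
v 0.693 0.226 0.635
v 1.559 1.14 -0.222
v 1.3 0.691 0.948
v 2.741 -1.579 2.091
v 3.209 -0.882 1.648
v 4.246 -0.943 2.645
v 3.779 -1.641 3.089
v 2.94 -0.663 1.941
v 3.977 -0.724 2.938
v 2.625 -0.653 2.269
v 3.662 -0.715 3.266
v 2.337 -0.856 2.556
v 3.374 -0.918 3.554
v 2.142 -1.225 2.737
v 3.179 -1.286 3.734
v 2.083 -1.675 2.77
v 3.12 -1.736 3.767
v 2.176 -2.103 2.647
v 3.213 -2.164 3.644
v 2.398 -2.411 2.397
v 3.435 -2.472 3.394
v 2.699 -2.528 2.077
v 3.736 -2.59 3.074
v 3.01 -2.429 1.76
v 4.047 -2.49 2.758
v 3.259 -2.134 1.519
v 4.296 -2.195 2.517
v 3.389 -1.713 1.409
v 4.426 -1.774 2.407
v 3.372 -1.261 1.456
v 4.409 -1.322 2.453
f 2 1 5
f 2 5 3
f 3 5 6
f 3 6 4
f 5 1 7
f 5 7 6
f 6 7 8
f 6 8 4
f 7 1 9
f 7 9 8
f 8 9 10
f 8 10 4
f 9 1 11
f 9 11 10
f 10 11 12
f 10 12 4
f 11 1 13
f 11 13 12
f 12 13 14
f 12 14 4
f 13 1 15
f 13 15 14
f 14 15 16
f 14 16 4
f 15 1 17
f 15 17 16
f 16 17 18
f 16 18 4
f 17 1 2
f 17 2 18
f 18 2 3
f 18 3 4
f 20 19 23
f 20 23 21
f 21 23 24
f 21 24 22
f 23 19 25
f 23 25 24
f 24 25 26
f 24 26 22
f 25 19 27
f 25 27 26
f 26 27 28
f 26 28 22
f 27 19 29
f 27 29 28
f 28 29 30
f 28 30 22
f 29 19 31
f 29 31 30
f 30 31 32
f 30 32 22
f 31 19 33
f 31 33 32
f 32 33 34
f 32 34 22
f 33 19 35
f 33 35 34
f 34 35 36
f 34 36 22
f 35 19 37
f 35 37 36
f 36 37 38
f 36 38 22
f 37 19 39
f 37 39 38
f 38 39 40
f 38 40 22
f 39 19 41
f 39 41 40
f 40 41 42
f 40 42 22
f 41 19 43
f 41 43 42
f 42 43 44
f 42 44 22
f 43 19 45
f 43 45 44
f 44 45 46
f 44 46 22
f 45 19 20
f 45 20 46
f 46 20 21
f 46 21 22



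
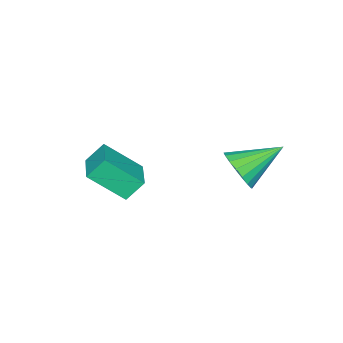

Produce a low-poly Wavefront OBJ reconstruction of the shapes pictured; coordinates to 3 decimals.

v 0.082 -3.551 1.859
v 0.842 -4.893 3.148
v -0.485 -3.052 2.713
v 0.274 -4.395 4.002
v 1.386 -2.545 2.138
v 2.145 -3.888 3.427
v 0.818 -2.047 2.992
v 1.578 -3.389 4.281
v -3.037 -0.172 2.081
v -2.308 0.151 2.765
v -4.543 1.032 3.119
v -2.283 0.472 2.427
v -2.408 0.667 2.021
v -2.657 0.695 1.626
v -2.981 0.551 1.322
v -3.317 0.264 1.168
v -3.596 -0.109 1.195
v -3.765 -0.495 1.398
v -3.79 -0.817 1.736
v -3.665 -1.011 2.142
v -3.416 -1.039 2.536
v -3.092 -0.895 2.841
v -2.757 -0.608 2.995
v -2.477 -0.235 2.968
f 2 4 1
f 5 2 1
f 1 4 3
f 3 5 1
f 2 8 4
f 6 2 5
f 6 8 2
f 4 8 3
f 7 5 3
f 3 8 7
f 7 6 5
f 8 6 7
f 10 9 12
f 10 12 11
f 12 9 13
f 12 13 11
f 13 9 14
f 13 14 11
f 14 9 15
f 14 15 11
f 15 9 16
f 15 16 11
f 16 9 17
f 16 17 11
f 17 9 18
f 17 18 11
f 18 9 19
f 18 19 11
f 19 9 20
f 19 20 11
f 20 9 21
f 20 21 11
f 21 9 22
f 21 22 11
f 22 9 23
f 22 23 11
f 23 9 24
f 23 24 11
f 24 9 10
f 24 10 11



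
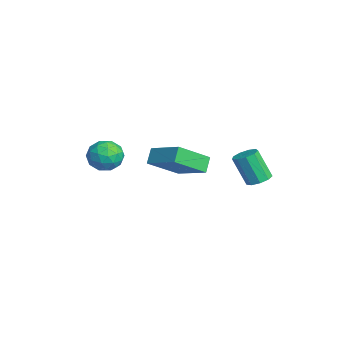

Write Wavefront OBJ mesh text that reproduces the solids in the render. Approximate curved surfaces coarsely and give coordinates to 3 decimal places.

v -2.486 1.575 -1.763
v -2.034 0.098 -0.708
v -1.096 2.528 -1.024
v -0.644 1.051 0.031
v -1.956 1.289 -2.391
v -1.504 -0.188 -1.336
v -0.566 2.242 -1.652
v -0.114 0.765 -0.597
v 2.956 3.746 -0.276
v 3.362 3.32 -0.32
v 2.95 2.789 1.032
v 2.544 3.214 1.076
v 3.522 3.646 -0.143
v 3.11 3.114 1.209
v 3.417 4.018 -0.028
v 3.005 3.487 1.324
v 3.096 4.263 -0.03
v 2.684 3.732 1.322
v 2.71 4.266 -0.146
v 2.298 3.735 1.206
v 2.439 4.026 -0.324
v 2.027 3.494 1.028
v 2.409 3.654 -0.479
v 1.998 3.123 0.873
v 2.636 3.325 -0.539
v 2.224 2.794 0.813
v 3.012 3.194 -0.476
v 2.6 2.662 0.876
v -2.113 -1.518 -0.318
v -1.266 -1.272 -0.367
v -1.794 -2.748 -0.973
v -0.947 -2.502 -1.022
v -1.306 -2.695 -0.239
v -1.503 -1.935 0.166
v -1.557 -2.085 -1.506
v -1.754 -1.325 -1.101
v -0.923 -1.622 -1.102
v -0.767 -1.999 -0.318
v -2.293 -2.021 -1.022
v -2.137 -2.398 -0.238
v -1.718 -1.287 -0.285
v -1.342 -2.733 -1.055
v -1.553 -2.846 -0.594
v -1.055 -2.702 -0.624
v -1.857 -1.677 0.029
v -1.359 -1.532 -0
v -1.382 -2.369 0.075
v -1.701 -2.488 -1.34
v -1.203 -2.343 -1.369
v -2.005 -1.318 -0.716
v -1.507 -1.174 -0.746
v -1.678 -1.651 -1.415
v -1.018 -1.348 -0.746
v -0.83 -2.071 -1.131
v -1.189 -1.826 -1.415
v -1.305 -1.379 -1.177
v -0.927 -1.57 -0.285
v -0.739 -2.293 -0.67
v -0.95 -2.406 -0.21
v -1.066 -1.96 0.028
v -0.725 -1.776 -0.717
v -2.321 -1.727 -0.67
v -2.133 -2.45 -1.055
v -1.994 -2.06 -1.368
v -2.11 -1.614 -1.13
v -2.23 -1.949 -0.209
v -2.042 -2.672 -0.594
v -1.755 -2.641 -0.163
v -1.871 -2.194 0.075
v -2.335 -2.244 -0.623
f 2 4 1
f 5 2 1
f 1 4 3
f 3 5 1
f 2 8 4
f 6 2 5
f 6 8 2
f 4 8 3
f 7 5 3
f 3 8 7
f 7 6 5
f 8 6 7
f 10 9 13
f 10 13 11
f 11 13 14
f 11 14 12
f 13 9 15
f 13 15 14
f 14 15 16
f 14 16 12
f 15 9 17
f 15 17 16
f 16 17 18
f 16 18 12
f 17 9 19
f 17 19 18
f 18 19 20
f 18 20 12
f 19 9 21
f 19 21 20
f 20 21 22
f 20 22 12
f 21 9 23
f 21 23 22
f 22 23 24
f 22 24 12
f 23 9 25
f 23 25 24
f 24 25 26
f 24 26 12
f 25 9 27
f 25 27 26
f 26 27 28
f 26 28 12
f 27 9 10
f 27 10 28
f 28 10 11
f 28 11 12
f 29 66 45
f 66 40 69
f 45 69 34
f 66 69 45
f 29 45 41
f 45 34 46
f 41 46 30
f 45 46 41
f 29 41 50
f 41 30 51
f 50 51 36
f 41 51 50
f 29 50 62
f 50 36 65
f 62 65 39
f 50 65 62
f 29 62 66
f 62 39 70
f 66 70 40
f 62 70 66
f 30 46 57
f 46 34 60
f 57 60 38
f 46 60 57
f 34 69 47
f 69 40 68
f 47 68 33
f 69 68 47
f 40 70 67
f 70 39 63
f 67 63 31
f 70 63 67
f 39 65 64
f 65 36 52
f 64 52 35
f 65 52 64
f 36 51 56
f 51 30 53
f 56 53 37
f 51 53 56
f 32 58 44
f 58 38 59
f 44 59 33
f 58 59 44
f 32 44 42
f 44 33 43
f 42 43 31
f 44 43 42
f 32 42 49
f 42 31 48
f 49 48 35
f 42 48 49
f 32 49 54
f 49 35 55
f 54 55 37
f 49 55 54
f 32 54 58
f 54 37 61
f 58 61 38
f 54 61 58
f 33 59 47
f 59 38 60
f 47 60 34
f 59 60 47
f 31 43 67
f 43 33 68
f 67 68 40
f 43 68 67
f 35 48 64
f 48 31 63
f 64 63 39
f 48 63 64
f 37 55 56
f 55 35 52
f 56 52 36
f 55 52 56
f 38 61 57
f 61 37 53
f 57 53 30
f 61 53 57



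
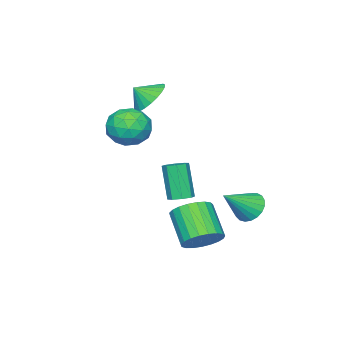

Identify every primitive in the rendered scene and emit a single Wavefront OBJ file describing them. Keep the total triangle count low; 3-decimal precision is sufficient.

v -1.259 -3.428 1.862
v -0.44 -3.607 1.165
v -0.821 -4.052 2.538
v -0.294 -3.27 1.381
v -0.295 -2.958 1.67
v -0.442 -2.717 1.988
v -0.714 -2.585 2.286
v -1.069 -2.58 2.52
v -1.453 -2.705 2.654
v -1.808 -2.94 2.668
v -2.079 -3.249 2.558
v -2.225 -3.585 2.342
v -2.224 -3.897 2.054
v -2.076 -4.138 1.736
v -1.804 -4.271 1.437
v -1.449 -4.275 1.203
v -1.065 -4.15 1.069
v -0.711 -3.916 1.056
v 0.714 -2.053 1.505
v 1.384 -1.515 0.73
v 2.136 -3.185 1.95
v 2.806 -2.647 1.175
v 2.475 -2.094 2.136
v 1.596 -1.395 1.861
v 1.924 -3.305 0.819
v 1.045 -2.606 0.544
v 2.132 -2.289 0.306
v 2.472 -1.541 1.12
v 1.048 -3.159 1.56
v 1.388 -2.411 2.374
v 0.924 -1.685 1.078
v 2.596 -3.015 1.602
v 2.402 -2.69 2.166
v 2.795 -2.375 1.711
v 1.049 -1.614 1.743
v 1.443 -1.298 1.288
v 2.084 -1.638 2.114
v 2.077 -3.402 1.392
v 2.471 -3.086 0.937
v 0.725 -2.325 0.969
v 1.118 -2.01 0.514
v 1.436 -3.062 0.566
v 1.757 -1.824 0.374
v 2.593 -2.489 0.636
v 2.075 -2.876 0.426
v 1.558 -2.465 0.265
v 1.958 -1.384 0.852
v 2.794 -2.049 1.114
v 2.599 -1.724 1.678
v 2.082 -1.313 1.517
v 2.397 -1.839 0.603
v 0.726 -2.651 1.566
v 1.562 -3.316 1.828
v 1.438 -3.387 1.163
v 0.921 -2.976 1.002
v 0.927 -2.211 2.044
v 1.763 -2.876 2.306
v 1.962 -2.235 2.415
v 1.445 -1.824 2.254
v 1.123 -2.861 2.077
v -1.133 2.361 -3.632
v -0.553 2.841 -4.107
v 0.273 1.839 -2.448
v -0.672 3.088 -3.858
v -0.869 3.209 -3.57
v -1.113 3.184 -3.292
v -1.359 3.016 -3.073
v -1.567 2.735 -2.951
v -1.699 2.39 -2.946
v -1.734 2.039 -3.06
v -1.664 1.745 -3.273
v -1.503 1.556 -3.547
v -1.277 1.508 -3.837
v -1.027 1.606 -4.091
v -0.795 1.836 -4.265
v -0.621 2.156 -4.33
v -0.536 2.511 -4.274
v 1.758 0.571 -2.365
v 2.363 0.521 -2.242
v 1.948 -0.101 -0.452
v 1.342 -0.051 -0.575
v 2.191 0.949 -2.133
v 1.775 0.327 -0.343
v 1.765 1.156 -2.16
v 1.349 0.534 -0.37
v 1.335 1.02 -2.307
v 0.919 0.398 -0.517
v 1.152 0.621 -2.488
v 0.737 -0.001 -0.698
v 1.325 0.193 -2.597
v 0.909 -0.429 -0.807
v 1.751 -0.014 -2.57
v 1.335 -0.636 -0.78
v 2.181 0.122 -2.423
v 1.765 -0.5 -0.633
v 2.547 2.336 -4.217
v 3.358 1.723 -4.293
v 2.544 0.49 -3.02
v 1.733 1.104 -2.943
v 3.47 1.978 -3.974
v 2.657 0.745 -2.701
v 3.423 2.295 -3.696
v 2.61 1.062 -2.423
v 3.224 2.62 -3.509
v 2.411 1.387 -2.236
v 2.909 2.895 -3.444
v 2.095 1.663 -2.171
v 2.53 3.074 -3.513
v 1.717 1.841 -2.239
v 2.155 3.126 -3.703
v 1.341 1.893 -2.43
v 1.847 3.04 -3.982
v 1.033 1.808 -2.709
v 1.66 2.834 -4.302
v 0.847 1.601 -3.029
v 1.627 2.541 -4.607
v 0.813 1.308 -3.334
v 1.752 2.213 -4.844
v 0.939 0.98 -3.571
v 2.015 1.906 -4.973
v 1.202 0.673 -3.7
v 2.37 1.674 -4.971
v 1.557 0.441 -3.698
v 2.756 1.556 -4.839
v 1.942 0.323 -3.566
v 3.105 1.573 -4.599
v 2.291 0.34 -3.326
f 2 1 4
f 2 4 3
f 4 1 5
f 4 5 3
f 5 1 6
f 5 6 3
f 6 1 7
f 6 7 3
f 7 1 8
f 7 8 3
f 8 1 9
f 8 9 3
f 9 1 10
f 9 10 3
f 10 1 11
f 10 11 3
f 11 1 12
f 11 12 3
f 12 1 13
f 12 13 3
f 13 1 14
f 13 14 3
f 14 1 15
f 14 15 3
f 15 1 16
f 15 16 3
f 16 1 17
f 16 17 3
f 17 1 18
f 17 18 3
f 18 1 2
f 18 2 3
f 19 56 35
f 56 30 59
f 35 59 24
f 56 59 35
f 19 35 31
f 35 24 36
f 31 36 20
f 35 36 31
f 19 31 40
f 31 20 41
f 40 41 26
f 31 41 40
f 19 40 52
f 40 26 55
f 52 55 29
f 40 55 52
f 19 52 56
f 52 29 60
f 56 60 30
f 52 60 56
f 20 36 47
f 36 24 50
f 47 50 28
f 36 50 47
f 24 59 37
f 59 30 58
f 37 58 23
f 59 58 37
f 30 60 57
f 60 29 53
f 57 53 21
f 60 53 57
f 29 55 54
f 55 26 42
f 54 42 25
f 55 42 54
f 26 41 46
f 41 20 43
f 46 43 27
f 41 43 46
f 22 48 34
f 48 28 49
f 34 49 23
f 48 49 34
f 22 34 32
f 34 23 33
f 32 33 21
f 34 33 32
f 22 32 39
f 32 21 38
f 39 38 25
f 32 38 39
f 22 39 44
f 39 25 45
f 44 45 27
f 39 45 44
f 22 44 48
f 44 27 51
f 48 51 28
f 44 51 48
f 23 49 37
f 49 28 50
f 37 50 24
f 49 50 37
f 21 33 57
f 33 23 58
f 57 58 30
f 33 58 57
f 25 38 54
f 38 21 53
f 54 53 29
f 38 53 54
f 27 45 46
f 45 25 42
f 46 42 26
f 45 42 46
f 28 51 47
f 51 27 43
f 47 43 20
f 51 43 47
f 62 61 64
f 62 64 63
f 64 61 65
f 64 65 63
f 65 61 66
f 65 66 63
f 66 61 67
f 66 67 63
f 67 61 68
f 67 68 63
f 68 61 69
f 68 69 63
f 69 61 70
f 69 70 63
f 70 61 71
f 70 71 63
f 71 61 72
f 71 72 63
f 72 61 73
f 72 73 63
f 73 61 74
f 73 74 63
f 74 61 75
f 74 75 63
f 75 61 76
f 75 76 63
f 76 61 77
f 76 77 63
f 77 61 62
f 77 62 63
f 79 78 82
f 79 82 80
f 80 82 83
f 80 83 81
f 82 78 84
f 82 84 83
f 83 84 85
f 83 85 81
f 84 78 86
f 84 86 85
f 85 86 87
f 85 87 81
f 86 78 88
f 86 88 87
f 87 88 89
f 87 89 81
f 88 78 90
f 88 90 89
f 89 90 91
f 89 91 81
f 90 78 92
f 90 92 91
f 91 92 93
f 91 93 81
f 92 78 94
f 92 94 93
f 93 94 95
f 93 95 81
f 94 78 79
f 94 79 95
f 95 79 80
f 95 80 81
f 97 96 100
f 97 100 98
f 98 100 101
f 98 101 99
f 100 96 102
f 100 102 101
f 101 102 103
f 101 103 99
f 102 96 104
f 102 104 103
f 103 104 105
f 103 105 99
f 104 96 106
f 104 106 105
f 105 106 107
f 105 107 99
f 106 96 108
f 106 108 107
f 107 108 109
f 107 109 99
f 108 96 110
f 108 110 109
f 109 110 111
f 109 111 99
f 110 96 112
f 110 112 111
f 111 112 113
f 111 113 99
f 112 96 114
f 112 114 113
f 113 114 115
f 113 115 99
f 114 96 116
f 114 116 115
f 115 116 117
f 115 117 99
f 116 96 118
f 116 118 117
f 117 118 119
f 117 119 99
f 118 96 120
f 118 120 119
f 119 120 121
f 119 121 99
f 120 96 122
f 120 122 121
f 121 122 123
f 121 123 99
f 122 96 124
f 122 124 123
f 123 124 125
f 123 125 99
f 124 96 126
f 124 126 125
f 125 126 127
f 125 127 99
f 126 96 97
f 126 97 127
f 127 97 98
f 127 98 99



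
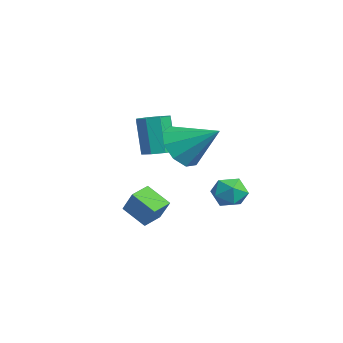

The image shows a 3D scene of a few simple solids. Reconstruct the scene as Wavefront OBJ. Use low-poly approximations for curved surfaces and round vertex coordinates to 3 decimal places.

v -0.327 -0.861 -2.323
v 0.368 -0.685 -1.386
v -0.756 -0.176 -2.132
v -0.061 -0.001 -1.195
v 0.381 -0.239 -2.965
v 1.076 -0.064 -2.028
v -0.048 0.445 -2.774
v 0.647 0.621 -1.837
v -1.85 0.898 -0.237
v -1.448 1.428 -0.098
v -1.907 1.353 1.516
v -2.31 0.822 1.377
v -1.931 1.573 -0.229
v -2.39 1.498 1.386
v -2.366 1.322 -0.364
v -2.825 1.247 1.25
v -2.5 0.823 -0.425
v -2.959 0.748 1.189
v -2.253 0.367 -0.376
v -2.712 0.292 1.238
v -1.77 0.222 -0.246
v -2.229 0.147 1.369
v -1.335 0.473 -0.11
v -1.794 0.398 1.504
v -1.201 0.972 -0.049
v -1.66 0.897 1.565
v 1.764 2.337 -1.278
v 2.4 2.664 -1.451
v 2.26 1.896 -0.289
v 2.896 2.223 -0.462
v 2.316 2.629 -0.264
v 2.009 2.902 -0.875
v 2.651 1.658 -0.865
v 2.344 1.931 -1.476
v 2.948 2.244 -1.196
v 2.741 2.845 -0.824
v 1.919 1.715 -0.916
v 1.712 2.316 -0.544
v 2.059 0.602 1.364
v 2.609 -0.152 1.694
v 3.001 1.698 2.296
v 2.878 0.1 1.126
v 2.763 0.586 0.669
v 2.319 1.08 0.538
v 1.753 1.35 0.793
v 1.33 1.27 1.315
v 1.248 0.877 1.861
v 1.545 0.356 2.174
v 2.083 -0.051 2.108
f 2 4 1
f 5 2 1
f 1 4 3
f 3 5 1
f 2 8 4
f 6 2 5
f 6 8 2
f 4 8 3
f 7 5 3
f 3 8 7
f 7 6 5
f 8 6 7
f 10 9 13
f 10 13 11
f 11 13 14
f 11 14 12
f 13 9 15
f 13 15 14
f 14 15 16
f 14 16 12
f 15 9 17
f 15 17 16
f 16 17 18
f 16 18 12
f 17 9 19
f 17 19 18
f 18 19 20
f 18 20 12
f 19 9 21
f 19 21 20
f 20 21 22
f 20 22 12
f 21 9 23
f 21 23 22
f 22 23 24
f 22 24 12
f 23 9 25
f 23 25 24
f 24 25 26
f 24 26 12
f 25 9 10
f 25 10 26
f 26 10 11
f 26 11 12
f 27 38 32
f 27 32 28
f 27 28 34
f 27 34 37
f 27 37 38
f 28 32 36
f 32 38 31
f 38 37 29
f 37 34 33
f 34 28 35
f 30 36 31
f 30 31 29
f 30 29 33
f 30 33 35
f 30 35 36
f 31 36 32
f 29 31 38
f 33 29 37
f 35 33 34
f 36 35 28
f 40 39 42
f 40 42 41
f 42 39 43
f 42 43 41
f 43 39 44
f 43 44 41
f 44 39 45
f 44 45 41
f 45 39 46
f 45 46 41
f 46 39 47
f 46 47 41
f 47 39 48
f 47 48 41
f 48 39 49
f 48 49 41
f 49 39 40
f 49 40 41

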